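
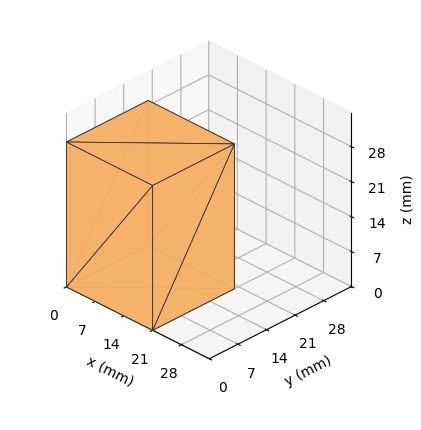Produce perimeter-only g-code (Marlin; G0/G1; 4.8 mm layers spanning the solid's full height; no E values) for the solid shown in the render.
Reading the render: the shape is a rectangular box, roughly 21 × 20 mm footprint and 29 mm tall (dimensions read to the nearest mm from the axis ticks). For the g-code, the solid's height is divided into equal slices at the stated Δz and each level perimeter traced with G1 moves after a G0 lift.

; perimeter-only toolpath
G21 ; units = mm
G90 ; absolute positioning
G28 ; home
; layer 1
G0 Z4.8
G0 X0.0 Y0.0
G1 X21.0 Y0.0
G1 X21.0 Y20.0
G1 X0.0 Y20.0
G1 X0.0 Y0.0
; layer 2
G0 Z9.7
G0 X0.0 Y0.0
G1 X21.0 Y0.0
G1 X21.0 Y20.0
G1 X0.0 Y20.0
G1 X0.0 Y0.0
; layer 3
G0 Z14.5
G0 X0.0 Y0.0
G1 X21.0 Y0.0
G1 X21.0 Y20.0
G1 X0.0 Y20.0
G1 X0.0 Y0.0
; layer 4
G0 Z19.3
G0 X0.0 Y0.0
G1 X21.0 Y0.0
G1 X21.0 Y20.0
G1 X0.0 Y20.0
G1 X0.0 Y0.0
; layer 5
G0 Z24.2
G0 X0.0 Y0.0
G1 X21.0 Y0.0
G1 X21.0 Y20.0
G1 X0.0 Y20.0
G1 X0.0 Y0.0
; layer 6
G0 Z29.0
G0 X0.0 Y0.0
G1 X21.0 Y0.0
G1 X21.0 Y20.0
G1 X0.0 Y20.0
G1 X0.0 Y0.0
M2 ; end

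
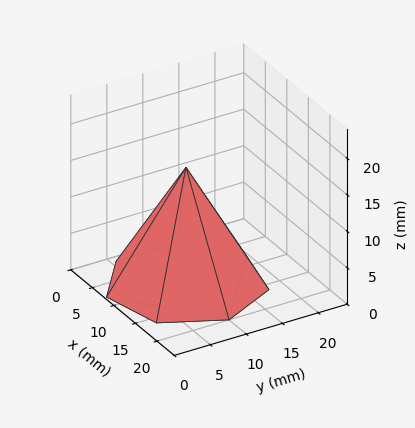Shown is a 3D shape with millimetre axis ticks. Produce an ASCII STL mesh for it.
Reading the render: the shape is a regular 7-sided pyramid, base circumscribed radius ≈ 10 mm, apex at z ≈ 16 mm (dimensions read to the nearest mm from the axis ticks). For the STL, each face is triangulated and given an outward normal.

solid part
  facet normal 0.0000 0.0000 -1.0000
    outer loop
      vertex 7.8 19.7 0.0
      vertex 16.2 17.8 0.0
      vertex 20.0 10.0 0.0
    endloop
  endfacet
  facet normal 0.0000 0.0000 -1.0000
    outer loop
      vertex 1.0 14.3 0.0
      vertex 7.8 19.7 0.0
      vertex 20.0 10.0 0.0
    endloop
  endfacet
  facet normal 0.0000 0.0000 -1.0000
    outer loop
      vertex 1.0 5.7 0.0
      vertex 1.0 14.3 0.0
      vertex 20.0 10.0 0.0
    endloop
  endfacet
  facet normal 0.0000 0.0000 -1.0000
    outer loop
      vertex 7.8 0.3 0.0
      vertex 1.0 5.7 0.0
      vertex 20.0 10.0 0.0
    endloop
  endfacet
  facet normal 0.0000 0.0000 -1.0000
    outer loop
      vertex 16.2 2.2 0.0
      vertex 7.8 0.3 0.0
      vertex 20.0 10.0 0.0
    endloop
  endfacet
  facet normal 0.7837 0.3818 0.4898
    outer loop
      vertex 20.0 10.0 0.0
      vertex 16.2 17.8 0.0
      vertex 10.0 10.0 16.0
    endloop
  endfacet
  facet normal 0.1924 0.8507 0.4893
    outer loop
      vertex 16.2 17.8 0.0
      vertex 7.8 19.7 0.0
      vertex 10.0 10.0 16.0
    endloop
  endfacet
  facet normal -0.5425 0.6832 0.4888
    outer loop
      vertex 7.8 19.7 0.0
      vertex 1.0 14.3 0.0
      vertex 10.0 10.0 16.0
    endloop
  endfacet
  facet normal -0.8716 0.0000 0.4903
    outer loop
      vertex 1.0 14.3 0.0
      vertex 1.0 5.7 0.0
      vertex 10.0 10.0 16.0
    endloop
  endfacet
  facet normal -0.5425 -0.6832 0.4888
    outer loop
      vertex 1.0 5.7 0.0
      vertex 7.8 0.3 0.0
      vertex 10.0 10.0 16.0
    endloop
  endfacet
  facet normal 0.1924 -0.8507 0.4893
    outer loop
      vertex 7.8 0.3 0.0
      vertex 16.2 2.2 0.0
      vertex 10.0 10.0 16.0
    endloop
  endfacet
  facet normal 0.7837 -0.3818 0.4898
    outer loop
      vertex 16.2 2.2 0.0
      vertex 20.0 10.0 0.0
      vertex 10.0 10.0 16.0
    endloop
  endfacet
endsolid part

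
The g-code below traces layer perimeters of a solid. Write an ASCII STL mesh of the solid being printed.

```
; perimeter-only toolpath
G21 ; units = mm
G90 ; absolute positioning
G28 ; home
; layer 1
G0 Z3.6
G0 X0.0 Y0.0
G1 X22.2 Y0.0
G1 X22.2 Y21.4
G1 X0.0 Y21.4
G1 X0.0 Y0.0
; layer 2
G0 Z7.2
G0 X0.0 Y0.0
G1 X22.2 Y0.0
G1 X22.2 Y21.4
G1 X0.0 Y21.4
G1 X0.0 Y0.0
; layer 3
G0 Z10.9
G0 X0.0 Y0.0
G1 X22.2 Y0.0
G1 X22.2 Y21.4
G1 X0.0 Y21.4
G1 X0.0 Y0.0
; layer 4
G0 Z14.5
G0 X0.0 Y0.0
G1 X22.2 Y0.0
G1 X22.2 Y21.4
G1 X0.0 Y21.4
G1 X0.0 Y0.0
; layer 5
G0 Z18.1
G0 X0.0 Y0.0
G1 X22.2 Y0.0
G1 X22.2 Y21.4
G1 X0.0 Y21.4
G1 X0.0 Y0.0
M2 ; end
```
solid part
  facet normal 0.0000 0.0000 -1.0000
    outer loop
      vertex 22.2 21.4 0.0
      vertex 22.2 0.0 0.0
      vertex 0.0 0.0 0.0
    endloop
  endfacet
  facet normal 0.0000 0.0000 -1.0000
    outer loop
      vertex 0.0 21.4 0.0
      vertex 22.2 21.4 0.0
      vertex 0.0 0.0 0.0
    endloop
  endfacet
  facet normal 0.0000 0.0000 1.0000
    outer loop
      vertex 0.0 0.0 18.1
      vertex 22.2 0.0 18.1
      vertex 22.2 21.4 18.1
    endloop
  endfacet
  facet normal 0.0000 0.0000 1.0000
    outer loop
      vertex 0.0 0.0 18.1
      vertex 22.2 21.4 18.1
      vertex 0.0 21.4 18.1
    endloop
  endfacet
  facet normal 0.0000 -1.0000 0.0000
    outer loop
      vertex 0.0 0.0 0.0
      vertex 22.2 0.0 0.0
      vertex 22.2 0.0 18.1
    endloop
  endfacet
  facet normal 0.0000 -1.0000 0.0000
    outer loop
      vertex 0.0 0.0 0.0
      vertex 22.2 0.0 18.1
      vertex 0.0 0.0 18.1
    endloop
  endfacet
  facet normal 0.0000 1.0000 0.0000
    outer loop
      vertex 22.2 21.4 18.1
      vertex 22.2 21.4 0.0
      vertex 0.0 21.4 0.0
    endloop
  endfacet
  facet normal 0.0000 1.0000 0.0000
    outer loop
      vertex 0.0 21.4 18.1
      vertex 22.2 21.4 18.1
      vertex 0.0 21.4 0.0
    endloop
  endfacet
  facet normal -1.0000 0.0000 0.0000
    outer loop
      vertex 0.0 21.4 18.1
      vertex 0.0 21.4 0.0
      vertex 0.0 0.0 0.0
    endloop
  endfacet
  facet normal -1.0000 0.0000 0.0000
    outer loop
      vertex 0.0 0.0 18.1
      vertex 0.0 21.4 18.1
      vertex 0.0 0.0 0.0
    endloop
  endfacet
  facet normal 1.0000 0.0000 0.0000
    outer loop
      vertex 22.2 0.0 0.0
      vertex 22.2 21.4 0.0
      vertex 22.2 21.4 18.1
    endloop
  endfacet
  facet normal 1.0000 0.0000 0.0000
    outer loop
      vertex 22.2 0.0 0.0
      vertex 22.2 21.4 18.1
      vertex 22.2 0.0 18.1
    endloop
  endfacet
endsolid part

The G0 Z moves step by Δz≈3.6 mm. Every layer's G1 loop is the same polygon, so the solid is a straight extrusion of it from z=0 to z≈18.1. Closing with flat bottom and top caps and triangulating gives 12 facets — a rectangular box, roughly 22.2 × 21.4 mm footprint and 18.1 mm tall.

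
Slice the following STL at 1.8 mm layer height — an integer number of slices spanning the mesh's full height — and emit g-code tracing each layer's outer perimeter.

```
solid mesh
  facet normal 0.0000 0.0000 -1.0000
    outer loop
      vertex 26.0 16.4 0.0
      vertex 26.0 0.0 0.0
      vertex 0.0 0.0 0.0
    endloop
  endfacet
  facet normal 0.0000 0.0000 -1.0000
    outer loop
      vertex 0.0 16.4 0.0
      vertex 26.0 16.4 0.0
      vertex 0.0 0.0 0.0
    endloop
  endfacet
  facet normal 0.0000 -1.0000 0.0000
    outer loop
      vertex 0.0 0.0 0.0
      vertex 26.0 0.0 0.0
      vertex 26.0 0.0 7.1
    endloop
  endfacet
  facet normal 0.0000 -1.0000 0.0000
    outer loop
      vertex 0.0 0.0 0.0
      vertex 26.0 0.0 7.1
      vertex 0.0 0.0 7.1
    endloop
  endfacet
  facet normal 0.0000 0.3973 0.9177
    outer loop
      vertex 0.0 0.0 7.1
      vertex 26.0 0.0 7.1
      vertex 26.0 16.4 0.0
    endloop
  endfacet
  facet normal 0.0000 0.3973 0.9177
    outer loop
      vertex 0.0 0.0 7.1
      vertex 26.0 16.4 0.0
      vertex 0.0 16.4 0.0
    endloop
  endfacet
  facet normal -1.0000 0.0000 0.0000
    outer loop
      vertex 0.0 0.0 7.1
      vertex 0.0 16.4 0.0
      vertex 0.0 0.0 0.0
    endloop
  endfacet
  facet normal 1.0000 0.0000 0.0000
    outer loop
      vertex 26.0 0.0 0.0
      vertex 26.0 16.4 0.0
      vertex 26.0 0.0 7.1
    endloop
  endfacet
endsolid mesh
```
; perimeter-only toolpath
G21 ; units = mm
G90 ; absolute positioning
G28 ; home
; layer 1
G0 Z1.8
G0 X0.0 Y0.0
G1 X26.0 Y0.0
G1 X26.0 Y12.3
G1 X0.0 Y12.3
G1 X0.0 Y0.0
; layer 2
G0 Z3.5
G0 X0.0 Y0.0
G1 X26.0 Y0.0
G1 X26.0 Y8.2
G1 X0.0 Y8.2
G1 X0.0 Y0.0
; layer 3
G0 Z5.3
G0 X0.0 Y0.0
G1 X26.0 Y0.0
G1 X26.0 Y4.1
G1 X0.0 Y4.1
G1 X0.0 Y0.0
M2 ; end

The solid is a wedge (ramp): 26 × 16.4 mm base, rising to 7.1 mm along the y=0 edge and sloping linearly to z=0 at y=16.4. Slicing at Δz = 1.8 mm — 4 equal slices spanning the solid's height, so layer i sits at z = i·h/4 — gives 3 non-empty perimeters. Each is a 4-segment closed polygon; G0 lifts to the layer z and rapids to the start vertex, then G1 traces the edges. The cross-section shrinks linearly with z (the slice at the apex is degenerate and omitted).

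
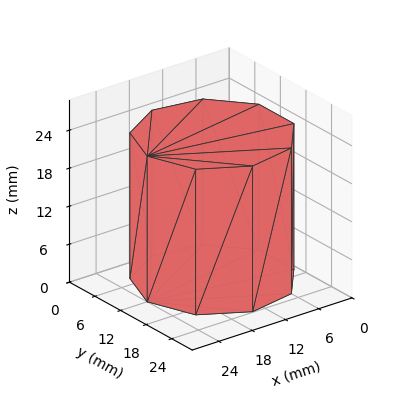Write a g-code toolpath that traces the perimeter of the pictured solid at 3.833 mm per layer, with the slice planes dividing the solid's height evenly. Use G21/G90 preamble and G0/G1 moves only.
Reading the render: the shape is a regular 9-sided prism (a cylinder approximated with 9 flat sides), circumscribed radius ≈ 12 mm, height ≈ 23 mm (dimensions read to the nearest mm from the axis ticks). For the g-code, the solid's height is divided into equal slices at the stated Δz and each level perimeter traced with G1 moves after a G0 lift.

; perimeter-only toolpath
G21 ; units = mm
G90 ; absolute positioning
G28 ; home
; layer 1
G0 Z3.833
G0 X24.000 Y12.000
G1 X21.193 Y19.713
G1 X14.084 Y23.818
G1 X6.000 Y22.392
G1 X0.724 Y16.104
G1 X0.724 Y7.896
G1 X6.000 Y1.608
G1 X14.084 Y0.182
G1 X21.193 Y4.287
G1 X24.000 Y12.000
; layer 2
G0 Z7.667
G0 X24.000 Y12.000
G1 X21.193 Y19.713
G1 X14.084 Y23.818
G1 X6.000 Y22.392
G1 X0.724 Y16.104
G1 X0.724 Y7.896
G1 X6.000 Y1.608
G1 X14.084 Y0.182
G1 X21.193 Y4.287
G1 X24.000 Y12.000
; layer 3
G0 Z11.500
G0 X24.000 Y12.000
G1 X21.193 Y19.713
G1 X14.084 Y23.818
G1 X6.000 Y22.392
G1 X0.724 Y16.104
G1 X0.724 Y7.896
G1 X6.000 Y1.608
G1 X14.084 Y0.182
G1 X21.193 Y4.287
G1 X24.000 Y12.000
; layer 4
G0 Z15.333
G0 X24.000 Y12.000
G1 X21.193 Y19.713
G1 X14.084 Y23.818
G1 X6.000 Y22.392
G1 X0.724 Y16.104
G1 X0.724 Y7.896
G1 X6.000 Y1.608
G1 X14.084 Y0.182
G1 X21.193 Y4.287
G1 X24.000 Y12.000
; layer 5
G0 Z19.167
G0 X24.000 Y12.000
G1 X21.193 Y19.713
G1 X14.084 Y23.818
G1 X6.000 Y22.392
G1 X0.724 Y16.104
G1 X0.724 Y7.896
G1 X6.000 Y1.608
G1 X14.084 Y0.182
G1 X21.193 Y4.287
G1 X24.000 Y12.000
; layer 6
G0 Z23.000
G0 X24.000 Y12.000
G1 X21.193 Y19.713
G1 X14.084 Y23.818
G1 X6.000 Y22.392
G1 X0.724 Y16.104
G1 X0.724 Y7.896
G1 X6.000 Y1.608
G1 X14.084 Y0.182
G1 X21.193 Y4.287
G1 X24.000 Y12.000
M2 ; end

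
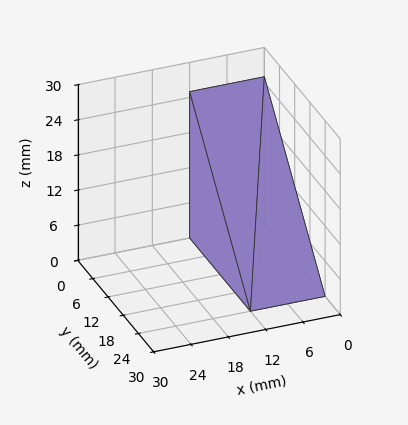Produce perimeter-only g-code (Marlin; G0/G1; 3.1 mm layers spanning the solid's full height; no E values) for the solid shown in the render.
Reading the render: the shape is a wedge (ramp): 12 × 24 mm base, rising to 25 mm along the y=0 edge and sloping linearly to z=0 at y=24 (dimensions read to the nearest mm from the axis ticks). For the g-code, the solid's height is divided into equal slices at the stated Δz and each level perimeter traced with G1 moves after a G0 lift.

; perimeter-only toolpath
G21 ; units = mm
G90 ; absolute positioning
G28 ; home
; layer 1
G0 Z3.1
G0 X0.0 Y0.0
G1 X12.0 Y0.0
G1 X12.0 Y21.0
G1 X0.0 Y21.0
G1 X0.0 Y0.0
; layer 2
G0 Z6.2
G0 X0.0 Y0.0
G1 X12.0 Y0.0
G1 X12.0 Y18.0
G1 X0.0 Y18.0
G1 X0.0 Y0.0
; layer 3
G0 Z9.4
G0 X0.0 Y0.0
G1 X12.0 Y0.0
G1 X12.0 Y15.0
G1 X0.0 Y15.0
G1 X0.0 Y0.0
; layer 4
G0 Z12.5
G0 X0.0 Y0.0
G1 X12.0 Y0.0
G1 X12.0 Y12.0
G1 X0.0 Y12.0
G1 X0.0 Y0.0
; layer 5
G0 Z15.6
G0 X0.0 Y0.0
G1 X12.0 Y0.0
G1 X12.0 Y9.0
G1 X0.0 Y9.0
G1 X0.0 Y0.0
; layer 6
G0 Z18.8
G0 X0.0 Y0.0
G1 X12.0 Y0.0
G1 X12.0 Y6.0
G1 X0.0 Y6.0
G1 X0.0 Y0.0
; layer 7
G0 Z21.9
G0 X0.0 Y0.0
G1 X12.0 Y0.0
G1 X12.0 Y3.0
G1 X0.0 Y3.0
G1 X0.0 Y0.0
M2 ; end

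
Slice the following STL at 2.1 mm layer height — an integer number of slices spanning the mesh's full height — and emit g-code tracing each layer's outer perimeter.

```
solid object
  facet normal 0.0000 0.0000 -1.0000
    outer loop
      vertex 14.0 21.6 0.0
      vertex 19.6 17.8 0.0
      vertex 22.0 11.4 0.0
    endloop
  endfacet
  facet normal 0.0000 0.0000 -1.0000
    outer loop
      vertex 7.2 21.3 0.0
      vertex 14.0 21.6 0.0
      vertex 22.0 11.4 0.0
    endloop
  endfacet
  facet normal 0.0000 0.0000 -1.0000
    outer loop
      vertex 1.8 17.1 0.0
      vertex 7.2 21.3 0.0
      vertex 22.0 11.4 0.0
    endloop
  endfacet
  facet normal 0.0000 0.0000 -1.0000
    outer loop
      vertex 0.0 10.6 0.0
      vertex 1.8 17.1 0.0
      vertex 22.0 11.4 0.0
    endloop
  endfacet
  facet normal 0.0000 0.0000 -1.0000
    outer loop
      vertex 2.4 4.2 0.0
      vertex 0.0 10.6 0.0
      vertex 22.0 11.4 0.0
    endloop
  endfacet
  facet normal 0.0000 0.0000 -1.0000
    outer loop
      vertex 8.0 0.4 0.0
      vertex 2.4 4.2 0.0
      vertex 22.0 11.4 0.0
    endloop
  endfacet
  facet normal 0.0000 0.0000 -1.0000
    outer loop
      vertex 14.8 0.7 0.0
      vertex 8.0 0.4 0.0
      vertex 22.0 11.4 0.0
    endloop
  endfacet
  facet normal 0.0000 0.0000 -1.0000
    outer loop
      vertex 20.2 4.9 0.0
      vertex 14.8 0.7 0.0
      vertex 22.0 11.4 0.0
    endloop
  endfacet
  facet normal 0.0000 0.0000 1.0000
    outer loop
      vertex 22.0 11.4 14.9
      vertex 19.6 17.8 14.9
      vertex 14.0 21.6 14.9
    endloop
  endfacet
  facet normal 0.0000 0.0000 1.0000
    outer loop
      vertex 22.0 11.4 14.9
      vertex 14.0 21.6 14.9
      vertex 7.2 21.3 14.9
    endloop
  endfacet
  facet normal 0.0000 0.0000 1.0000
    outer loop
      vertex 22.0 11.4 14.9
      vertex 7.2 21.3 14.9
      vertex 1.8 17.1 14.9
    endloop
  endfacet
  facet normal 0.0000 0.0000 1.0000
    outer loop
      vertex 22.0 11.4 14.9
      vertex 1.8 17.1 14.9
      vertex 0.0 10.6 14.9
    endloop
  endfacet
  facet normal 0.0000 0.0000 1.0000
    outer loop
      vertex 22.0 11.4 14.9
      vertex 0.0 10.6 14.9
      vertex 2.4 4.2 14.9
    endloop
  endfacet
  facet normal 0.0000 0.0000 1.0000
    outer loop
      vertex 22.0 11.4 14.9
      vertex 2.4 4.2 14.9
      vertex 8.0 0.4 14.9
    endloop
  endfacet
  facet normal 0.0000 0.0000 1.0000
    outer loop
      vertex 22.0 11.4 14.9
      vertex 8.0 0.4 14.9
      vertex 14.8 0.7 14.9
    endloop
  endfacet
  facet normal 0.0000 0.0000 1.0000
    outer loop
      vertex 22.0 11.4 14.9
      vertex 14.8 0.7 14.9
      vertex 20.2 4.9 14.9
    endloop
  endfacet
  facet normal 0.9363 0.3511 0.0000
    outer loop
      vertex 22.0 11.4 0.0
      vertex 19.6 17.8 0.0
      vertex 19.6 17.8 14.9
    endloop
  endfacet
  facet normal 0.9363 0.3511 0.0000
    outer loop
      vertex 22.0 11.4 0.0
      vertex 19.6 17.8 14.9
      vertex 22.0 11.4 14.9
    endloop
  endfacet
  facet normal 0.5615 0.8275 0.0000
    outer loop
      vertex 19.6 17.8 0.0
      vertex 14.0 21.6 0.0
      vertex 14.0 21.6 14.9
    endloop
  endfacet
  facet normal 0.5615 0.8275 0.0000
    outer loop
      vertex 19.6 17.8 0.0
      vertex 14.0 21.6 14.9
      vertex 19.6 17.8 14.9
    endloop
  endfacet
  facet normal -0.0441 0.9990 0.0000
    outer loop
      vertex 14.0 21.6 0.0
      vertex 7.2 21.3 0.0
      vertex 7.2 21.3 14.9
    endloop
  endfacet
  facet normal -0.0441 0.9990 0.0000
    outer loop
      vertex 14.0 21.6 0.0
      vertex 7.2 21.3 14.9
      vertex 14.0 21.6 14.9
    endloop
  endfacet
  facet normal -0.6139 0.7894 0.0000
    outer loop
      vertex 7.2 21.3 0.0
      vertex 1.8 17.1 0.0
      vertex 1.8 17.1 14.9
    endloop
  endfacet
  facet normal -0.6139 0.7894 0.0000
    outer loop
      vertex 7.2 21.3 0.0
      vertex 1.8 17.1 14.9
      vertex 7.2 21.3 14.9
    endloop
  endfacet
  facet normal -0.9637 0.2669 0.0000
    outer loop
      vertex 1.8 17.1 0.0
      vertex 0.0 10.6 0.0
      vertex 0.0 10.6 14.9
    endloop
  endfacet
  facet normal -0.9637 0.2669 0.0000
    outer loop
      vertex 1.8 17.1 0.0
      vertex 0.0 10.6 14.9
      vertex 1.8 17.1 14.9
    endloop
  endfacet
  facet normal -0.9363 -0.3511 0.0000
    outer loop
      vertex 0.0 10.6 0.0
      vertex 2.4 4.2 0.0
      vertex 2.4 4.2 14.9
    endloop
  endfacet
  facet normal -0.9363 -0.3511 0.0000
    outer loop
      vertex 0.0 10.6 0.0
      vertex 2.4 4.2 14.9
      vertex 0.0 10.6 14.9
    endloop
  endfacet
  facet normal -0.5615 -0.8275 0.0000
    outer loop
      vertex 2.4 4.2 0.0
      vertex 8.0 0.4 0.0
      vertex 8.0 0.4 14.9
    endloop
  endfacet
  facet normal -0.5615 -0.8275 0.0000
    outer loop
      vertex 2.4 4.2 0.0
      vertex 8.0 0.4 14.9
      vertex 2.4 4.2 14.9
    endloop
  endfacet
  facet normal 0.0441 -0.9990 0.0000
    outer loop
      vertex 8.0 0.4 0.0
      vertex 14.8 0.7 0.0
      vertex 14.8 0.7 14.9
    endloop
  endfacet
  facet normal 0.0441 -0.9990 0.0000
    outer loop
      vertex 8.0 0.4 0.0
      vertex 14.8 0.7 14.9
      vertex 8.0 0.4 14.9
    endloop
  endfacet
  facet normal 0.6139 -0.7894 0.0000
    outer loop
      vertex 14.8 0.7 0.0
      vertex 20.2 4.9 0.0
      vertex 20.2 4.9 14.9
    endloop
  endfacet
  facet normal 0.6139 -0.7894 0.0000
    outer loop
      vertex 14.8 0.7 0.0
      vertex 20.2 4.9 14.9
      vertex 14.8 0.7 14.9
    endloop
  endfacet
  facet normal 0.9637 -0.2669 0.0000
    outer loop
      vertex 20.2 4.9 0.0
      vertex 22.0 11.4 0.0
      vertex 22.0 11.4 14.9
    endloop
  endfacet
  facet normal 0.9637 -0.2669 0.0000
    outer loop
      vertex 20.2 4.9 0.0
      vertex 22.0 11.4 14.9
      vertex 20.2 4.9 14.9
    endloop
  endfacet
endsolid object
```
; perimeter-only toolpath
G21 ; units = mm
G90 ; absolute positioning
G28 ; home
; layer 1
G0 Z2.1
G0 X22.0 Y11.4
G1 X19.6 Y17.8
G1 X14.0 Y21.6
G1 X7.2 Y21.3
G1 X1.8 Y17.1
G1 X0.0 Y10.6
G1 X2.4 Y4.2
G1 X8.0 Y0.4
G1 X14.8 Y0.7
G1 X20.2 Y4.9
G1 X22.0 Y11.4
; layer 2
G0 Z4.3
G0 X22.0 Y11.4
G1 X19.6 Y17.8
G1 X14.0 Y21.6
G1 X7.2 Y21.3
G1 X1.8 Y17.1
G1 X0.0 Y10.6
G1 X2.4 Y4.2
G1 X8.0 Y0.4
G1 X14.8 Y0.7
G1 X20.2 Y4.9
G1 X22.0 Y11.4
; layer 3
G0 Z6.4
G0 X22.0 Y11.4
G1 X19.6 Y17.8
G1 X14.0 Y21.6
G1 X7.2 Y21.3
G1 X1.8 Y17.1
G1 X0.0 Y10.6
G1 X2.4 Y4.2
G1 X8.0 Y0.4
G1 X14.8 Y0.7
G1 X20.2 Y4.9
G1 X22.0 Y11.4
; layer 4
G0 Z8.5
G0 X22.0 Y11.4
G1 X19.6 Y17.8
G1 X14.0 Y21.6
G1 X7.2 Y21.3
G1 X1.8 Y17.1
G1 X0.0 Y10.6
G1 X2.4 Y4.2
G1 X8.0 Y0.4
G1 X14.8 Y0.7
G1 X20.2 Y4.9
G1 X22.0 Y11.4
; layer 5
G0 Z10.6
G0 X22.0 Y11.4
G1 X19.6 Y17.8
G1 X14.0 Y21.6
G1 X7.2 Y21.3
G1 X1.8 Y17.1
G1 X0.0 Y10.6
G1 X2.4 Y4.2
G1 X8.0 Y0.4
G1 X14.8 Y0.7
G1 X20.2 Y4.9
G1 X22.0 Y11.4
; layer 6
G0 Z12.8
G0 X22.0 Y11.4
G1 X19.6 Y17.8
G1 X14.0 Y21.6
G1 X7.2 Y21.3
G1 X1.8 Y17.1
G1 X0.0 Y10.6
G1 X2.4 Y4.2
G1 X8.0 Y0.4
G1 X14.8 Y0.7
G1 X20.2 Y4.9
G1 X22.0 Y11.4
; layer 7
G0 Z14.9
G0 X22.0 Y11.4
G1 X19.6 Y17.8
G1 X14.0 Y21.6
G1 X7.2 Y21.3
G1 X1.8 Y17.1
G1 X0.0 Y10.6
G1 X2.4 Y4.2
G1 X8.0 Y0.4
G1 X14.8 Y0.7
G1 X20.2 Y4.9
G1 X22.0 Y11.4
M2 ; end

The solid is a regular 10-sided prism (a cylinder approximated with 10 flat sides), circumscribed radius ≈ 11 mm, height ≈ 14.9 mm. Slicing at Δz = 2.1 mm — 7 equal slices spanning the solid's height, so layer i sits at z = i·h/7 — gives 7 non-empty perimeters. Each is a 10-segment closed polygon; G0 lifts to the layer z and rapids to the start vertex, then G1 traces the edges.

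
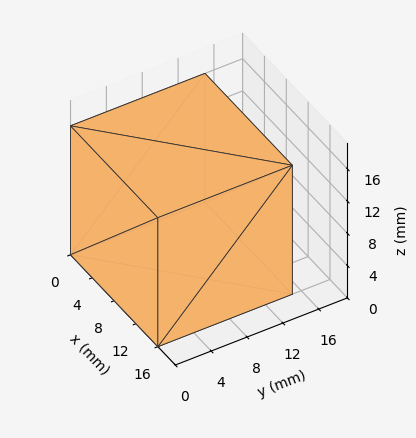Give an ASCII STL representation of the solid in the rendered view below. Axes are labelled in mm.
Reading the render: the shape is a rectangular box, roughly 16 × 15 mm footprint and 16 mm tall (dimensions read to the nearest mm from the axis ticks). For the STL, each face is triangulated and given an outward normal.

solid part
  facet normal 0.0000 0.0000 -1.0000
    outer loop
      vertex 16.000 15.000 0.000
      vertex 16.000 0.000 0.000
      vertex 0.000 0.000 0.000
    endloop
  endfacet
  facet normal 0.0000 0.0000 -1.0000
    outer loop
      vertex 0.000 15.000 0.000
      vertex 16.000 15.000 0.000
      vertex 0.000 0.000 0.000
    endloop
  endfacet
  facet normal 0.0000 0.0000 1.0000
    outer loop
      vertex 0.000 0.000 16.000
      vertex 16.000 0.000 16.000
      vertex 16.000 15.000 16.000
    endloop
  endfacet
  facet normal 0.0000 0.0000 1.0000
    outer loop
      vertex 0.000 0.000 16.000
      vertex 16.000 15.000 16.000
      vertex 0.000 15.000 16.000
    endloop
  endfacet
  facet normal 0.0000 -1.0000 0.0000
    outer loop
      vertex 0.000 0.000 0.000
      vertex 16.000 0.000 0.000
      vertex 16.000 0.000 16.000
    endloop
  endfacet
  facet normal 0.0000 -1.0000 0.0000
    outer loop
      vertex 0.000 0.000 0.000
      vertex 16.000 0.000 16.000
      vertex 0.000 0.000 16.000
    endloop
  endfacet
  facet normal 0.0000 1.0000 0.0000
    outer loop
      vertex 16.000 15.000 16.000
      vertex 16.000 15.000 0.000
      vertex 0.000 15.000 0.000
    endloop
  endfacet
  facet normal 0.0000 1.0000 0.0000
    outer loop
      vertex 0.000 15.000 16.000
      vertex 16.000 15.000 16.000
      vertex 0.000 15.000 0.000
    endloop
  endfacet
  facet normal -1.0000 0.0000 0.0000
    outer loop
      vertex 0.000 15.000 16.000
      vertex 0.000 15.000 0.000
      vertex 0.000 0.000 0.000
    endloop
  endfacet
  facet normal -1.0000 0.0000 0.0000
    outer loop
      vertex 0.000 0.000 16.000
      vertex 0.000 15.000 16.000
      vertex 0.000 0.000 0.000
    endloop
  endfacet
  facet normal 1.0000 0.0000 0.0000
    outer loop
      vertex 16.000 0.000 0.000
      vertex 16.000 15.000 0.000
      vertex 16.000 15.000 16.000
    endloop
  endfacet
  facet normal 1.0000 0.0000 0.0000
    outer loop
      vertex 16.000 0.000 0.000
      vertex 16.000 15.000 16.000
      vertex 16.000 0.000 16.000
    endloop
  endfacet
endsolid part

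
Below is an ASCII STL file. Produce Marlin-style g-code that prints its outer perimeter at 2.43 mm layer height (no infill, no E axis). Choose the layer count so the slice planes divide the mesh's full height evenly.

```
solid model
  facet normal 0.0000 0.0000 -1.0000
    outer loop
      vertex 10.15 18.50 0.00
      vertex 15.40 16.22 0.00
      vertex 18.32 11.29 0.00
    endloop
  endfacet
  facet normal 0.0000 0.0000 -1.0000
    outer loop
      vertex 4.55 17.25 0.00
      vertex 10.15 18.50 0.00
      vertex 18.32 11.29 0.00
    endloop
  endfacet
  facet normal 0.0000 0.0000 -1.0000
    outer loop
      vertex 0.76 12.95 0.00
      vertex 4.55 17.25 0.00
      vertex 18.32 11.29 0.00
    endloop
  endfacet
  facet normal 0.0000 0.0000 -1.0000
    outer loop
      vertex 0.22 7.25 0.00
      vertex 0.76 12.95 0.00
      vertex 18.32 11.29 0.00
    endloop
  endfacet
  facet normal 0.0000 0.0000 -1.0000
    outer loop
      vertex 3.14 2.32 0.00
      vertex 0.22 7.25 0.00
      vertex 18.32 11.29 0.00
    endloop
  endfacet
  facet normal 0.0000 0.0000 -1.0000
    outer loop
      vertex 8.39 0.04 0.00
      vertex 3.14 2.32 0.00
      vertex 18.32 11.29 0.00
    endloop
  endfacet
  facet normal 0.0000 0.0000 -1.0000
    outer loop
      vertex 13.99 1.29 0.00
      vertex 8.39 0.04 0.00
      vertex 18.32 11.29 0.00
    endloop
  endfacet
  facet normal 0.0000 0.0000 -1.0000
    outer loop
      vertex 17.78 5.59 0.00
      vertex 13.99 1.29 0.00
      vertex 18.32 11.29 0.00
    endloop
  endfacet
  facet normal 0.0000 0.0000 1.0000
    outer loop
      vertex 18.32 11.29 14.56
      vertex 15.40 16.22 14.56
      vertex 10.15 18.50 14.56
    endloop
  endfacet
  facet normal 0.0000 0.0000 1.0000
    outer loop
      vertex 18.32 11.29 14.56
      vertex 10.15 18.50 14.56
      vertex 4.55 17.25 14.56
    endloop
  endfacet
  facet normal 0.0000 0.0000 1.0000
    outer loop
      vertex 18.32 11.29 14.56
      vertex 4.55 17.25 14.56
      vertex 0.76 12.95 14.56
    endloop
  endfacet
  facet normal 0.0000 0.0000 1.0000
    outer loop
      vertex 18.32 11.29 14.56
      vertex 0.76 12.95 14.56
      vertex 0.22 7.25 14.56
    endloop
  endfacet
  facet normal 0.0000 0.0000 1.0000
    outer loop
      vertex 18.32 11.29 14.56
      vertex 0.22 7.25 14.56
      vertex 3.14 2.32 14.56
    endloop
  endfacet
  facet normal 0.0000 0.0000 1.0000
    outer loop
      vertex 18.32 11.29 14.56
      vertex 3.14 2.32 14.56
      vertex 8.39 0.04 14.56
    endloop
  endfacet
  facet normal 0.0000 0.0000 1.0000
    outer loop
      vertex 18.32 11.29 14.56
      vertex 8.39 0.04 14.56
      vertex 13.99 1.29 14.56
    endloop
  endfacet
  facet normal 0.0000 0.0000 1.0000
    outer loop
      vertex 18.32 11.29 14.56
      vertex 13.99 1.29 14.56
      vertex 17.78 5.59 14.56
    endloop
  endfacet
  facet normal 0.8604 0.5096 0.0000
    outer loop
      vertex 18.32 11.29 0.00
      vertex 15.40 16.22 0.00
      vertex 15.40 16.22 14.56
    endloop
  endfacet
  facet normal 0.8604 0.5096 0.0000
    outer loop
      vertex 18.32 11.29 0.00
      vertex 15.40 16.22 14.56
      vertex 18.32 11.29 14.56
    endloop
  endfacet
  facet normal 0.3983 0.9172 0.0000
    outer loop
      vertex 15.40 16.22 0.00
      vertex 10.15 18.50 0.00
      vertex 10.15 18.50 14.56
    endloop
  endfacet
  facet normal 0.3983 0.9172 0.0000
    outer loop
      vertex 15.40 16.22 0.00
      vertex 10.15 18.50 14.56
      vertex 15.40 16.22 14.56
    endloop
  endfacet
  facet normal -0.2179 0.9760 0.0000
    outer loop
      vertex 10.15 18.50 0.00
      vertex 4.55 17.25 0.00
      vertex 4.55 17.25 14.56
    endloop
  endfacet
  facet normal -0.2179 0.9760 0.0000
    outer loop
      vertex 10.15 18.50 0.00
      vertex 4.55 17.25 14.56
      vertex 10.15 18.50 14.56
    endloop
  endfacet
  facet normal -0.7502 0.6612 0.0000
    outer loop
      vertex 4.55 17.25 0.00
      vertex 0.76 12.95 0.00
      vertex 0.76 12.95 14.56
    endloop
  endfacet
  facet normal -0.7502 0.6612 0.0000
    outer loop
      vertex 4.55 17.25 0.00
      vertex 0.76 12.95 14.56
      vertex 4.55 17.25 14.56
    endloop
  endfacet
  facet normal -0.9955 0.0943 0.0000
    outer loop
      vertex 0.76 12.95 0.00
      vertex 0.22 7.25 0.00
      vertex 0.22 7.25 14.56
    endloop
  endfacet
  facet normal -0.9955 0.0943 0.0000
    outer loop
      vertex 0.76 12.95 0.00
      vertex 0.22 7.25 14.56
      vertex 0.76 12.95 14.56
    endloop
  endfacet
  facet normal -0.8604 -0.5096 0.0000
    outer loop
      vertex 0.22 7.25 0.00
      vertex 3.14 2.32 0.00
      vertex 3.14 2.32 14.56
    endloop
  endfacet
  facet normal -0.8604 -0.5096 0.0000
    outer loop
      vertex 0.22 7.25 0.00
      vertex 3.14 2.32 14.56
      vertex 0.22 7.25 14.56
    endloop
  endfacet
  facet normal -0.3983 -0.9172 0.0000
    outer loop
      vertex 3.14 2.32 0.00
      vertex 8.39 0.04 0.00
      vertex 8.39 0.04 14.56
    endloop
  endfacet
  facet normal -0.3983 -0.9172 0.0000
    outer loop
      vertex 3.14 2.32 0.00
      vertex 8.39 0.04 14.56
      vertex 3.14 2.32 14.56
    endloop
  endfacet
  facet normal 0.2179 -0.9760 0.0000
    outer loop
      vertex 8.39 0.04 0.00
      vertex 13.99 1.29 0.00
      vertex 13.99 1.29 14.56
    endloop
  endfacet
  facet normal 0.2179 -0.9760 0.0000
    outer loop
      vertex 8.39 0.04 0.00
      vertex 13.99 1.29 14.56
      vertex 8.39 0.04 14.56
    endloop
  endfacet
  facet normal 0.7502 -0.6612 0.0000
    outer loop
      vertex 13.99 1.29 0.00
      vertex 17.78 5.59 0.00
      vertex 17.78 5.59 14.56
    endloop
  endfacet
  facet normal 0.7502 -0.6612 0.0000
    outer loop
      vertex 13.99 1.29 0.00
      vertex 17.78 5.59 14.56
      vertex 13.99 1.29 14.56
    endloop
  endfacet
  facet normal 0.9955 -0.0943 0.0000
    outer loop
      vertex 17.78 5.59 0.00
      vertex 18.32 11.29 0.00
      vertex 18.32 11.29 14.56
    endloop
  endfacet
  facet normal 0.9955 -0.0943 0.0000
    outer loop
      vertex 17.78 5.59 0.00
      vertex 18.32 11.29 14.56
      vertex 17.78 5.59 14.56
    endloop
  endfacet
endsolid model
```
; perimeter-only toolpath
G21 ; units = mm
G90 ; absolute positioning
G28 ; home
; layer 1
G0 Z2.43
G0 X18.32 Y11.29
G1 X15.40 Y16.22
G1 X10.15 Y18.50
G1 X4.55 Y17.25
G1 X0.76 Y12.95
G1 X0.22 Y7.25
G1 X3.14 Y2.32
G1 X8.39 Y0.04
G1 X13.99 Y1.29
G1 X17.78 Y5.59
G1 X18.32 Y11.29
; layer 2
G0 Z4.85
G0 X18.32 Y11.29
G1 X15.40 Y16.22
G1 X10.15 Y18.50
G1 X4.55 Y17.25
G1 X0.76 Y12.95
G1 X0.22 Y7.25
G1 X3.14 Y2.32
G1 X8.39 Y0.04
G1 X13.99 Y1.29
G1 X17.78 Y5.59
G1 X18.32 Y11.29
; layer 3
G0 Z7.28
G0 X18.32 Y11.29
G1 X15.40 Y16.22
G1 X10.15 Y18.50
G1 X4.55 Y17.25
G1 X0.76 Y12.95
G1 X0.22 Y7.25
G1 X3.14 Y2.32
G1 X8.39 Y0.04
G1 X13.99 Y1.29
G1 X17.78 Y5.59
G1 X18.32 Y11.29
; layer 4
G0 Z9.71
G0 X18.32 Y11.29
G1 X15.40 Y16.22
G1 X10.15 Y18.50
G1 X4.55 Y17.25
G1 X0.76 Y12.95
G1 X0.22 Y7.25
G1 X3.14 Y2.32
G1 X8.39 Y0.04
G1 X13.99 Y1.29
G1 X17.78 Y5.59
G1 X18.32 Y11.29
; layer 5
G0 Z12.13
G0 X18.32 Y11.29
G1 X15.40 Y16.22
G1 X10.15 Y18.50
G1 X4.55 Y17.25
G1 X0.76 Y12.95
G1 X0.22 Y7.25
G1 X3.14 Y2.32
G1 X8.39 Y0.04
G1 X13.99 Y1.29
G1 X17.78 Y5.59
G1 X18.32 Y11.29
; layer 6
G0 Z14.56
G0 X18.32 Y11.29
G1 X15.40 Y16.22
G1 X10.15 Y18.50
G1 X4.55 Y17.25
G1 X0.76 Y12.95
G1 X0.22 Y7.25
G1 X3.14 Y2.32
G1 X8.39 Y0.04
G1 X13.99 Y1.29
G1 X17.78 Y5.59
G1 X18.32 Y11.29
M2 ; end

The solid is a regular 10-sided prism (a cylinder approximated with 10 flat sides), circumscribed radius ≈ 9.27 mm, height ≈ 14.6 mm. Slicing at Δz = 2.43 mm — 6 equal slices spanning the solid's height, so layer i sits at z = i·h/6 — gives 6 non-empty perimeters. Each is a 10-segment closed polygon; G0 lifts to the layer z and rapids to the start vertex, then G1 traces the edges.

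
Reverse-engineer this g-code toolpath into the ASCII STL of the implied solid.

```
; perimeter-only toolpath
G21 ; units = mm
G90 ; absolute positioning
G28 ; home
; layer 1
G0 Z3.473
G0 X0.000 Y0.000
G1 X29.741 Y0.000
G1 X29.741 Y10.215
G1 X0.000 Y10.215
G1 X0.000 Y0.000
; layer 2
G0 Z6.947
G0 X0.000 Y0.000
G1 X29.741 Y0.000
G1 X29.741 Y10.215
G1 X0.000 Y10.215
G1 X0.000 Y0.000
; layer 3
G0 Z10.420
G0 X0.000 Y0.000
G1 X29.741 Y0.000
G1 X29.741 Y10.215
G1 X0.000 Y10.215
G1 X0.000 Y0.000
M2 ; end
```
solid part
  facet normal 0.0000 0.0000 -1.0000
    outer loop
      vertex 29.741 10.215 0.000
      vertex 29.741 0.000 0.000
      vertex 0.000 0.000 0.000
    endloop
  endfacet
  facet normal 0.0000 0.0000 -1.0000
    outer loop
      vertex 0.000 10.215 0.000
      vertex 29.741 10.215 0.000
      vertex 0.000 0.000 0.000
    endloop
  endfacet
  facet normal 0.0000 0.0000 1.0000
    outer loop
      vertex 0.000 0.000 10.420
      vertex 29.741 0.000 10.420
      vertex 29.741 10.215 10.420
    endloop
  endfacet
  facet normal 0.0000 0.0000 1.0000
    outer loop
      vertex 0.000 0.000 10.420
      vertex 29.741 10.215 10.420
      vertex 0.000 10.215 10.420
    endloop
  endfacet
  facet normal 0.0000 -1.0000 0.0000
    outer loop
      vertex 0.000 0.000 0.000
      vertex 29.741 0.000 0.000
      vertex 29.741 0.000 10.420
    endloop
  endfacet
  facet normal 0.0000 -1.0000 0.0000
    outer loop
      vertex 0.000 0.000 0.000
      vertex 29.741 0.000 10.420
      vertex 0.000 0.000 10.420
    endloop
  endfacet
  facet normal 0.0000 1.0000 0.0000
    outer loop
      vertex 29.741 10.215 10.420
      vertex 29.741 10.215 0.000
      vertex 0.000 10.215 0.000
    endloop
  endfacet
  facet normal 0.0000 1.0000 0.0000
    outer loop
      vertex 0.000 10.215 10.420
      vertex 29.741 10.215 10.420
      vertex 0.000 10.215 0.000
    endloop
  endfacet
  facet normal -1.0000 0.0000 0.0000
    outer loop
      vertex 0.000 10.215 10.420
      vertex 0.000 10.215 0.000
      vertex 0.000 0.000 0.000
    endloop
  endfacet
  facet normal -1.0000 0.0000 0.0000
    outer loop
      vertex 0.000 0.000 10.420
      vertex 0.000 10.215 10.420
      vertex 0.000 0.000 0.000
    endloop
  endfacet
  facet normal 1.0000 0.0000 0.0000
    outer loop
      vertex 29.741 0.000 0.000
      vertex 29.741 10.215 0.000
      vertex 29.741 10.215 10.420
    endloop
  endfacet
  facet normal 1.0000 0.0000 0.0000
    outer loop
      vertex 29.741 0.000 0.000
      vertex 29.741 10.215 10.420
      vertex 29.741 0.000 10.420
    endloop
  endfacet
endsolid part

The G0 Z moves step by Δz≈3.473 mm. Every layer's G1 loop is the same polygon, so the solid is a straight extrusion of it from z=0 to z≈10.4. Closing with flat bottom and top caps and triangulating gives 12 facets — a rectangular box, roughly 29.7 × 10.2 mm footprint and 10.4 mm tall.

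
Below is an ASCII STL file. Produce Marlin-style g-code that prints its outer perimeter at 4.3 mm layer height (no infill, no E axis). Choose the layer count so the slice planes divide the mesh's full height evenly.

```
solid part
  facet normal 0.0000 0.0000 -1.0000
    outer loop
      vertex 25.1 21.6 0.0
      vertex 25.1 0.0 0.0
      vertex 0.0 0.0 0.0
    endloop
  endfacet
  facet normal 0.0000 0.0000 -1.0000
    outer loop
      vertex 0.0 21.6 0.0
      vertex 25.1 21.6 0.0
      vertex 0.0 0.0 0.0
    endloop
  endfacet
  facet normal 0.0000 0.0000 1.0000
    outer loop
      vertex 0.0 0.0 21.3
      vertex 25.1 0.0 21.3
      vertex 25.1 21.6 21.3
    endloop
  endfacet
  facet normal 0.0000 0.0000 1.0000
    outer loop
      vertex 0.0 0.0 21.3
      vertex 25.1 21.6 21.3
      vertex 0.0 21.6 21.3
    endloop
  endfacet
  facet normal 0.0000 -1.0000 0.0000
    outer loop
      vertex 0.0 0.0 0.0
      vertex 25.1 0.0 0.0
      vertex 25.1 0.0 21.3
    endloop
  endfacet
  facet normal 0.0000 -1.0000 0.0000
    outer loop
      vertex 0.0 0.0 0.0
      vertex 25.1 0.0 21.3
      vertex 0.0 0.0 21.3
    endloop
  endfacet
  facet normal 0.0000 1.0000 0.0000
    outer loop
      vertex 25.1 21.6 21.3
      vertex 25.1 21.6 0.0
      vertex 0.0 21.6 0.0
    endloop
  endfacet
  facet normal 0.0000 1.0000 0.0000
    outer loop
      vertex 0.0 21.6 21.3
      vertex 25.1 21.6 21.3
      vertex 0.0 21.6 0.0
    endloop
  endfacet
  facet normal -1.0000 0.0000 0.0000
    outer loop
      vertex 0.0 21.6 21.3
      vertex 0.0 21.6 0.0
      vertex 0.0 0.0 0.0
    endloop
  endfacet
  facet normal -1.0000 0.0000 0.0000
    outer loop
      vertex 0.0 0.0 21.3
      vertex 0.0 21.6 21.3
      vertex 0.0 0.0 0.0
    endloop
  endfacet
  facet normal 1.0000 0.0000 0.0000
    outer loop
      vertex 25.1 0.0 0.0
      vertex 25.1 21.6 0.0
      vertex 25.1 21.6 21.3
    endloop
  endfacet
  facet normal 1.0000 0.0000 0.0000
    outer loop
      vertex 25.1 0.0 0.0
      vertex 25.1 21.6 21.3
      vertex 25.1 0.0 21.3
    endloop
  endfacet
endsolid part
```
; perimeter-only toolpath
G21 ; units = mm
G90 ; absolute positioning
G28 ; home
; layer 1
G0 Z4.3
G0 X0.0 Y0.0
G1 X25.1 Y0.0
G1 X25.1 Y21.6
G1 X0.0 Y21.6
G1 X0.0 Y0.0
; layer 2
G0 Z8.5
G0 X0.0 Y0.0
G1 X25.1 Y0.0
G1 X25.1 Y21.6
G1 X0.0 Y21.6
G1 X0.0 Y0.0
; layer 3
G0 Z12.8
G0 X0.0 Y0.0
G1 X25.1 Y0.0
G1 X25.1 Y21.6
G1 X0.0 Y21.6
G1 X0.0 Y0.0
; layer 4
G0 Z17.0
G0 X0.0 Y0.0
G1 X25.1 Y0.0
G1 X25.1 Y21.6
G1 X0.0 Y21.6
G1 X0.0 Y0.0
; layer 5
G0 Z21.3
G0 X0.0 Y0.0
G1 X25.1 Y0.0
G1 X25.1 Y21.6
G1 X0.0 Y21.6
G1 X0.0 Y0.0
M2 ; end

The solid is a rectangular box, roughly 25.1 × 21.6 mm footprint and 21.3 mm tall. Slicing at Δz = 4.3 mm — 5 equal slices spanning the solid's height, so layer i sits at z = i·h/5 — gives 5 non-empty perimeters. Each is a 4-segment closed polygon; G0 lifts to the layer z and rapids to the start vertex, then G1 traces the edges.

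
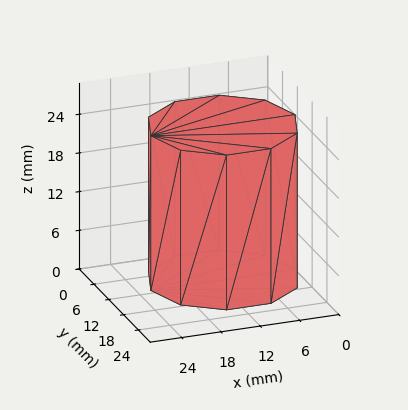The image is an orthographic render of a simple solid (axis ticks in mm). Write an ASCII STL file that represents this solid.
Reading the render: the shape is a regular 10-sided prism (a cylinder approximated with 10 flat sides), circumscribed radius ≈ 11 mm, height ≈ 24 mm (dimensions read to the nearest mm from the axis ticks). For the STL, each face is triangulated and given an outward normal.

solid part
  facet normal 0.0000 0.0000 -1.0000
    outer loop
      vertex 14.4 21.5 0.0
      vertex 19.9 17.5 0.0
      vertex 22.0 11.0 0.0
    endloop
  endfacet
  facet normal 0.0000 0.0000 -1.0000
    outer loop
      vertex 7.6 21.5 0.0
      vertex 14.4 21.5 0.0
      vertex 22.0 11.0 0.0
    endloop
  endfacet
  facet normal 0.0000 0.0000 -1.0000
    outer loop
      vertex 2.1 17.5 0.0
      vertex 7.6 21.5 0.0
      vertex 22.0 11.0 0.0
    endloop
  endfacet
  facet normal 0.0000 0.0000 -1.0000
    outer loop
      vertex 0.0 11.0 0.0
      vertex 2.1 17.5 0.0
      vertex 22.0 11.0 0.0
    endloop
  endfacet
  facet normal 0.0000 0.0000 -1.0000
    outer loop
      vertex 2.1 4.5 0.0
      vertex 0.0 11.0 0.0
      vertex 22.0 11.0 0.0
    endloop
  endfacet
  facet normal 0.0000 0.0000 -1.0000
    outer loop
      vertex 7.6 0.5 0.0
      vertex 2.1 4.5 0.0
      vertex 22.0 11.0 0.0
    endloop
  endfacet
  facet normal 0.0000 0.0000 -1.0000
    outer loop
      vertex 14.4 0.5 0.0
      vertex 7.6 0.5 0.0
      vertex 22.0 11.0 0.0
    endloop
  endfacet
  facet normal 0.0000 0.0000 -1.0000
    outer loop
      vertex 19.9 4.5 0.0
      vertex 14.4 0.5 0.0
      vertex 22.0 11.0 0.0
    endloop
  endfacet
  facet normal 0.0000 0.0000 1.0000
    outer loop
      vertex 22.0 11.0 24.0
      vertex 19.9 17.5 24.0
      vertex 14.4 21.5 24.0
    endloop
  endfacet
  facet normal 0.0000 0.0000 1.0000
    outer loop
      vertex 22.0 11.0 24.0
      vertex 14.4 21.5 24.0
      vertex 7.6 21.5 24.0
    endloop
  endfacet
  facet normal 0.0000 0.0000 1.0000
    outer loop
      vertex 22.0 11.0 24.0
      vertex 7.6 21.5 24.0
      vertex 2.1 17.5 24.0
    endloop
  endfacet
  facet normal 0.0000 0.0000 1.0000
    outer loop
      vertex 22.0 11.0 24.0
      vertex 2.1 17.5 24.0
      vertex 0.0 11.0 24.0
    endloop
  endfacet
  facet normal 0.0000 0.0000 1.0000
    outer loop
      vertex 22.0 11.0 24.0
      vertex 0.0 11.0 24.0
      vertex 2.1 4.5 24.0
    endloop
  endfacet
  facet normal 0.0000 0.0000 1.0000
    outer loop
      vertex 22.0 11.0 24.0
      vertex 2.1 4.5 24.0
      vertex 7.6 0.5 24.0
    endloop
  endfacet
  facet normal 0.0000 0.0000 1.0000
    outer loop
      vertex 22.0 11.0 24.0
      vertex 7.6 0.5 24.0
      vertex 14.4 0.5 24.0
    endloop
  endfacet
  facet normal 0.0000 0.0000 1.0000
    outer loop
      vertex 22.0 11.0 24.0
      vertex 14.4 0.5 24.0
      vertex 19.9 4.5 24.0
    endloop
  endfacet
  facet normal 0.9516 0.3074 0.0000
    outer loop
      vertex 22.0 11.0 0.0
      vertex 19.9 17.5 0.0
      vertex 19.9 17.5 24.0
    endloop
  endfacet
  facet normal 0.9516 0.3074 0.0000
    outer loop
      vertex 22.0 11.0 0.0
      vertex 19.9 17.5 24.0
      vertex 22.0 11.0 24.0
    endloop
  endfacet
  facet normal 0.5882 0.8087 0.0000
    outer loop
      vertex 19.9 17.5 0.0
      vertex 14.4 21.5 0.0
      vertex 14.4 21.5 24.0
    endloop
  endfacet
  facet normal 0.5882 0.8087 0.0000
    outer loop
      vertex 19.9 17.5 0.0
      vertex 14.4 21.5 24.0
      vertex 19.9 17.5 24.0
    endloop
  endfacet
  facet normal 0.0000 1.0000 0.0000
    outer loop
      vertex 14.4 21.5 0.0
      vertex 7.6 21.5 0.0
      vertex 7.6 21.5 24.0
    endloop
  endfacet
  facet normal 0.0000 1.0000 0.0000
    outer loop
      vertex 14.4 21.5 0.0
      vertex 7.6 21.5 24.0
      vertex 14.4 21.5 24.0
    endloop
  endfacet
  facet normal -0.5882 0.8087 0.0000
    outer loop
      vertex 7.6 21.5 0.0
      vertex 2.1 17.5 0.0
      vertex 2.1 17.5 24.0
    endloop
  endfacet
  facet normal -0.5882 0.8087 0.0000
    outer loop
      vertex 7.6 21.5 0.0
      vertex 2.1 17.5 24.0
      vertex 7.6 21.5 24.0
    endloop
  endfacet
  facet normal -0.9516 0.3074 0.0000
    outer loop
      vertex 2.1 17.5 0.0
      vertex 0.0 11.0 0.0
      vertex 0.0 11.0 24.0
    endloop
  endfacet
  facet normal -0.9516 0.3074 0.0000
    outer loop
      vertex 2.1 17.5 0.0
      vertex 0.0 11.0 24.0
      vertex 2.1 17.5 24.0
    endloop
  endfacet
  facet normal -0.9516 -0.3074 0.0000
    outer loop
      vertex 0.0 11.0 0.0
      vertex 2.1 4.5 0.0
      vertex 2.1 4.5 24.0
    endloop
  endfacet
  facet normal -0.9516 -0.3074 0.0000
    outer loop
      vertex 0.0 11.0 0.0
      vertex 2.1 4.5 24.0
      vertex 0.0 11.0 24.0
    endloop
  endfacet
  facet normal -0.5882 -0.8087 0.0000
    outer loop
      vertex 2.1 4.5 0.0
      vertex 7.6 0.5 0.0
      vertex 7.6 0.5 24.0
    endloop
  endfacet
  facet normal -0.5882 -0.8087 0.0000
    outer loop
      vertex 2.1 4.5 0.0
      vertex 7.6 0.5 24.0
      vertex 2.1 4.5 24.0
    endloop
  endfacet
  facet normal 0.0000 -1.0000 0.0000
    outer loop
      vertex 7.6 0.5 0.0
      vertex 14.4 0.5 0.0
      vertex 14.4 0.5 24.0
    endloop
  endfacet
  facet normal 0.0000 -1.0000 0.0000
    outer loop
      vertex 7.6 0.5 0.0
      vertex 14.4 0.5 24.0
      vertex 7.6 0.5 24.0
    endloop
  endfacet
  facet normal 0.5882 -0.8087 0.0000
    outer loop
      vertex 14.4 0.5 0.0
      vertex 19.9 4.5 0.0
      vertex 19.9 4.5 24.0
    endloop
  endfacet
  facet normal 0.5882 -0.8087 0.0000
    outer loop
      vertex 14.4 0.5 0.0
      vertex 19.9 4.5 24.0
      vertex 14.4 0.5 24.0
    endloop
  endfacet
  facet normal 0.9516 -0.3074 0.0000
    outer loop
      vertex 19.9 4.5 0.0
      vertex 22.0 11.0 0.0
      vertex 22.0 11.0 24.0
    endloop
  endfacet
  facet normal 0.9516 -0.3074 0.0000
    outer loop
      vertex 19.9 4.5 0.0
      vertex 22.0 11.0 24.0
      vertex 19.9 4.5 24.0
    endloop
  endfacet
endsolid part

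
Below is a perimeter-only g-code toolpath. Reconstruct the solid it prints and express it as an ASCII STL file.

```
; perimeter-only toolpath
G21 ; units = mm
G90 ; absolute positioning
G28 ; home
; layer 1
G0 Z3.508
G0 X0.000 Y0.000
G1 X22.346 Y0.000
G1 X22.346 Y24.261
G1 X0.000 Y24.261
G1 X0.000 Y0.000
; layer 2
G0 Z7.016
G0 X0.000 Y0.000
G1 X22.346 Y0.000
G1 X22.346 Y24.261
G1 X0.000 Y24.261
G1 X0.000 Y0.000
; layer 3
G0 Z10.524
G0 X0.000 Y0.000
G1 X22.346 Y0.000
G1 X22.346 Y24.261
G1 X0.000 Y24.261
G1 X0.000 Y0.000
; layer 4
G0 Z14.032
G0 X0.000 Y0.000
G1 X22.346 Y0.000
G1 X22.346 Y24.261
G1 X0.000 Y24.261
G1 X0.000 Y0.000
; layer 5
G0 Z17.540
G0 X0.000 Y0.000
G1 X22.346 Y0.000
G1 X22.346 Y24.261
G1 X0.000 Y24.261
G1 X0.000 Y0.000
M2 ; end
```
solid part
  facet normal 0.0000 0.0000 -1.0000
    outer loop
      vertex 22.346 24.261 0.000
      vertex 22.346 0.000 0.000
      vertex 0.000 0.000 0.000
    endloop
  endfacet
  facet normal 0.0000 0.0000 -1.0000
    outer loop
      vertex 0.000 24.261 0.000
      vertex 22.346 24.261 0.000
      vertex 0.000 0.000 0.000
    endloop
  endfacet
  facet normal 0.0000 0.0000 1.0000
    outer loop
      vertex 0.000 0.000 17.540
      vertex 22.346 0.000 17.540
      vertex 22.346 24.261 17.540
    endloop
  endfacet
  facet normal 0.0000 0.0000 1.0000
    outer loop
      vertex 0.000 0.000 17.540
      vertex 22.346 24.261 17.540
      vertex 0.000 24.261 17.540
    endloop
  endfacet
  facet normal 0.0000 -1.0000 0.0000
    outer loop
      vertex 0.000 0.000 0.000
      vertex 22.346 0.000 0.000
      vertex 22.346 0.000 17.540
    endloop
  endfacet
  facet normal 0.0000 -1.0000 0.0000
    outer loop
      vertex 0.000 0.000 0.000
      vertex 22.346 0.000 17.540
      vertex 0.000 0.000 17.540
    endloop
  endfacet
  facet normal 0.0000 1.0000 0.0000
    outer loop
      vertex 22.346 24.261 17.540
      vertex 22.346 24.261 0.000
      vertex 0.000 24.261 0.000
    endloop
  endfacet
  facet normal 0.0000 1.0000 0.0000
    outer loop
      vertex 0.000 24.261 17.540
      vertex 22.346 24.261 17.540
      vertex 0.000 24.261 0.000
    endloop
  endfacet
  facet normal -1.0000 0.0000 0.0000
    outer loop
      vertex 0.000 24.261 17.540
      vertex 0.000 24.261 0.000
      vertex 0.000 0.000 0.000
    endloop
  endfacet
  facet normal -1.0000 0.0000 0.0000
    outer loop
      vertex 0.000 0.000 17.540
      vertex 0.000 24.261 17.540
      vertex 0.000 0.000 0.000
    endloop
  endfacet
  facet normal 1.0000 0.0000 0.0000
    outer loop
      vertex 22.346 0.000 0.000
      vertex 22.346 24.261 0.000
      vertex 22.346 24.261 17.540
    endloop
  endfacet
  facet normal 1.0000 0.0000 0.0000
    outer loop
      vertex 22.346 0.000 0.000
      vertex 22.346 24.261 17.540
      vertex 22.346 0.000 17.540
    endloop
  endfacet
endsolid part

The G0 Z moves step by Δz≈3.508 mm. Every layer's G1 loop is the same polygon, so the solid is a straight extrusion of it from z=0 to z≈17.5. Closing with flat bottom and top caps and triangulating gives 12 facets — a rectangular box, roughly 22.3 × 24.3 mm footprint and 17.5 mm tall.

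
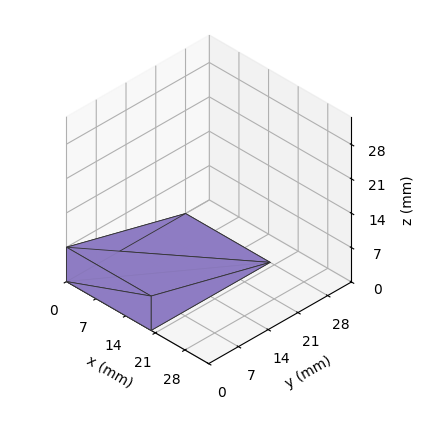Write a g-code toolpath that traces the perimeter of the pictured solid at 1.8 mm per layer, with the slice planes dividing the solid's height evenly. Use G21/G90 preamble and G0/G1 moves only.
Reading the render: the shape is a wedge (ramp): 20 × 28 mm base, rising to 7 mm along the y=0 edge and sloping linearly to z=0 at y=28 (dimensions read to the nearest mm from the axis ticks). For the g-code, the solid's height is divided into equal slices at the stated Δz and each level perimeter traced with G1 moves after a G0 lift.

; perimeter-only toolpath
G21 ; units = mm
G90 ; absolute positioning
G28 ; home
; layer 1
G0 Z1.8
G0 X0.0 Y0.0
G1 X20.0 Y0.0
G1 X20.0 Y21.0
G1 X0.0 Y21.0
G1 X0.0 Y0.0
; layer 2
G0 Z3.5
G0 X0.0 Y0.0
G1 X20.0 Y0.0
G1 X20.0 Y14.0
G1 X0.0 Y14.0
G1 X0.0 Y0.0
; layer 3
G0 Z5.2
G0 X0.0 Y0.0
G1 X20.0 Y0.0
G1 X20.0 Y7.0
G1 X0.0 Y7.0
G1 X0.0 Y0.0
M2 ; end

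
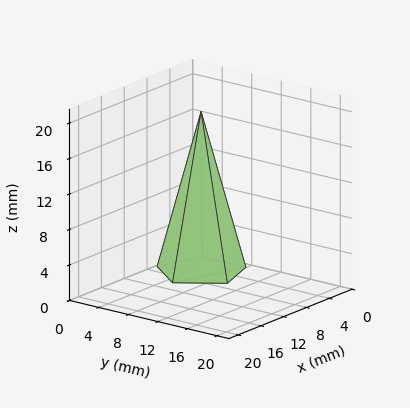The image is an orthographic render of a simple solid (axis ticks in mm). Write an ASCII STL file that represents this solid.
Reading the render: the shape is a regular 5-sided pyramid, base circumscribed radius ≈ 5 mm, apex at z ≈ 18 mm (dimensions read to the nearest mm from the axis ticks). For the STL, each face is triangulated and given an outward normal.

solid part
  facet normal 0.0000 0.0000 -1.0000
    outer loop
      vertex 0.955 7.939 0.000
      vertex 6.545 9.755 0.000
      vertex 10.000 5.000 0.000
    endloop
  endfacet
  facet normal 0.0000 0.0000 -1.0000
    outer loop
      vertex 0.955 2.061 0.000
      vertex 0.955 7.939 0.000
      vertex 10.000 5.000 0.000
    endloop
  endfacet
  facet normal 0.0000 0.0000 -1.0000
    outer loop
      vertex 6.545 0.245 0.000
      vertex 0.955 2.061 0.000
      vertex 10.000 5.000 0.000
    endloop
  endfacet
  facet normal 0.7893 0.5735 0.2193
    outer loop
      vertex 10.000 5.000 0.000
      vertex 6.545 9.755 0.000
      vertex 5.000 5.000 18.000
    endloop
  endfacet
  facet normal -0.3015 0.9279 0.2193
    outer loop
      vertex 6.545 9.755 0.000
      vertex 0.955 7.939 0.000
      vertex 5.000 5.000 18.000
    endloop
  endfacet
  facet normal -0.9757 0.0000 0.2193
    outer loop
      vertex 0.955 7.939 0.000
      vertex 0.955 2.061 0.000
      vertex 5.000 5.000 18.000
    endloop
  endfacet
  facet normal -0.3015 -0.9279 0.2193
    outer loop
      vertex 0.955 2.061 0.000
      vertex 6.545 0.245 0.000
      vertex 5.000 5.000 18.000
    endloop
  endfacet
  facet normal 0.7893 -0.5735 0.2193
    outer loop
      vertex 6.545 0.245 0.000
      vertex 10.000 5.000 0.000
      vertex 5.000 5.000 18.000
    endloop
  endfacet
endsolid part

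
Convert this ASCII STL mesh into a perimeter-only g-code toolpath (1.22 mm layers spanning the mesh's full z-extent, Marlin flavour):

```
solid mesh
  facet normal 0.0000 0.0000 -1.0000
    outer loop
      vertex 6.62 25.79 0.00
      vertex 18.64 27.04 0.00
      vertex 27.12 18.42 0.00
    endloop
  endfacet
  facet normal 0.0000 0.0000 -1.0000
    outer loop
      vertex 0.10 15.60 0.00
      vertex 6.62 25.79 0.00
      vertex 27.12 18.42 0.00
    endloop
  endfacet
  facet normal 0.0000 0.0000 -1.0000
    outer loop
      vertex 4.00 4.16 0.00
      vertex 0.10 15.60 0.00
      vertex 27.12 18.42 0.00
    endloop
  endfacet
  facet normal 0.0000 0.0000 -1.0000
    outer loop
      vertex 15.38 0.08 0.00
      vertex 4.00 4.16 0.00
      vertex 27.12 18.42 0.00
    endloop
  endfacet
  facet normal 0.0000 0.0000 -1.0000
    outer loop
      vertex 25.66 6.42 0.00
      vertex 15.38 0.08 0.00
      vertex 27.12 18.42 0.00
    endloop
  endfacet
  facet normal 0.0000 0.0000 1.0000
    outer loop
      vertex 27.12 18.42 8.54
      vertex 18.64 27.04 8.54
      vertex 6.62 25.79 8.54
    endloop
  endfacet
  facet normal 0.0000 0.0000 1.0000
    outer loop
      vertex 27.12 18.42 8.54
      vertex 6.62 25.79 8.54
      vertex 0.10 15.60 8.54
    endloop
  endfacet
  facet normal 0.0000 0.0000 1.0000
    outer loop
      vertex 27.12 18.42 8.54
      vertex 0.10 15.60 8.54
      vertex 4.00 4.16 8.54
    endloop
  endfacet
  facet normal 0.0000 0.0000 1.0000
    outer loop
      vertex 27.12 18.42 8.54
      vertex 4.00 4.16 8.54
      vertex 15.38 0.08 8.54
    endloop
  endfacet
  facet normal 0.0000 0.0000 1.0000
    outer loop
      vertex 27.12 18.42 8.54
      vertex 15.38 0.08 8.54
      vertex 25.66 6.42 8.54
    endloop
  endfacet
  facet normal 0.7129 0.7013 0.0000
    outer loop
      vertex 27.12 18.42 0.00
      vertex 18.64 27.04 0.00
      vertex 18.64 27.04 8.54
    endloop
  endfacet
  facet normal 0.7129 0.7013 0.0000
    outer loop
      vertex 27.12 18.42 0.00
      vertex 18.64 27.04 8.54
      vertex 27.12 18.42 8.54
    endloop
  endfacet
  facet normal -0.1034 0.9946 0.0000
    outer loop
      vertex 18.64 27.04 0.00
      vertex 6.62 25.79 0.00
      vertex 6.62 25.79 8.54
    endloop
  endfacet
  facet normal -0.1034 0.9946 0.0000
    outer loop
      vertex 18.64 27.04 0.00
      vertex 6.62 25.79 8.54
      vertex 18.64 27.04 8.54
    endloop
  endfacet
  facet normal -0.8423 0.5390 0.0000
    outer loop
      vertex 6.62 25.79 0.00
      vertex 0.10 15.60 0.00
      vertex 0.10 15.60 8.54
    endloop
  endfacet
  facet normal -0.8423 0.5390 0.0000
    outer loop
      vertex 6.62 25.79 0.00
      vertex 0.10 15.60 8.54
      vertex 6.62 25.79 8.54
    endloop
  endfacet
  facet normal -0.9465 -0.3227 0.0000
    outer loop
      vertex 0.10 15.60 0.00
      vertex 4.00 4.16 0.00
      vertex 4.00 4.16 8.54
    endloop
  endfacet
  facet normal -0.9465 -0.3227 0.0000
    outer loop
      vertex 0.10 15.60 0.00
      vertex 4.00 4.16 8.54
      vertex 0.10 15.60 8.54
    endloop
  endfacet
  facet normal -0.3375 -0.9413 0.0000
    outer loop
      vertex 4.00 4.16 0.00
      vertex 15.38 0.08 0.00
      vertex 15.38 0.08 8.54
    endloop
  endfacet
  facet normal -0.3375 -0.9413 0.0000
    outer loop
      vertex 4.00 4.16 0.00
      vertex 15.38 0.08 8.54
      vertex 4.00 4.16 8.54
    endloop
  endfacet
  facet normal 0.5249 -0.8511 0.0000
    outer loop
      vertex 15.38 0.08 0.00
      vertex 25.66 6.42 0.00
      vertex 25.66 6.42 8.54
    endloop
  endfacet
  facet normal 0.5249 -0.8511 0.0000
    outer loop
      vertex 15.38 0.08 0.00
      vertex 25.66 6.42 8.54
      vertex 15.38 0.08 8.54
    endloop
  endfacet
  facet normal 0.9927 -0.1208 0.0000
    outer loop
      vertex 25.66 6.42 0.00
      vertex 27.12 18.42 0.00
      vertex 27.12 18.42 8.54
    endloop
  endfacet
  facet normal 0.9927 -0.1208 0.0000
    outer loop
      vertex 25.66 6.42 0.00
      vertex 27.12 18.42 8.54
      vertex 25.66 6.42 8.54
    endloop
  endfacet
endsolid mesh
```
; perimeter-only toolpath
G21 ; units = mm
G90 ; absolute positioning
G28 ; home
; layer 1
G0 Z1.22
G0 X27.12 Y18.42
G1 X18.64 Y27.04
G1 X6.62 Y25.79
G1 X0.10 Y15.60
G1 X4.00 Y4.16
G1 X15.38 Y0.08
G1 X25.66 Y6.42
G1 X27.12 Y18.42
; layer 2
G0 Z2.44
G0 X27.12 Y18.42
G1 X18.64 Y27.04
G1 X6.62 Y25.79
G1 X0.10 Y15.60
G1 X4.00 Y4.16
G1 X15.38 Y0.08
G1 X25.66 Y6.42
G1 X27.12 Y18.42
; layer 3
G0 Z3.66
G0 X27.12 Y18.42
G1 X18.64 Y27.04
G1 X6.62 Y25.79
G1 X0.10 Y15.60
G1 X4.00 Y4.16
G1 X15.38 Y0.08
G1 X25.66 Y6.42
G1 X27.12 Y18.42
; layer 4
G0 Z4.88
G0 X27.12 Y18.42
G1 X18.64 Y27.04
G1 X6.62 Y25.79
G1 X0.10 Y15.60
G1 X4.00 Y4.16
G1 X15.38 Y0.08
G1 X25.66 Y6.42
G1 X27.12 Y18.42
; layer 5
G0 Z6.10
G0 X27.12 Y18.42
G1 X18.64 Y27.04
G1 X6.62 Y25.79
G1 X0.10 Y15.60
G1 X4.00 Y4.16
G1 X15.38 Y0.08
G1 X25.66 Y6.42
G1 X27.12 Y18.42
; layer 6
G0 Z7.32
G0 X27.12 Y18.42
G1 X18.64 Y27.04
G1 X6.62 Y25.79
G1 X0.10 Y15.60
G1 X4.00 Y4.16
G1 X15.38 Y0.08
G1 X25.66 Y6.42
G1 X27.12 Y18.42
; layer 7
G0 Z8.54
G0 X27.12 Y18.42
G1 X18.64 Y27.04
G1 X6.62 Y25.79
G1 X0.10 Y15.60
G1 X4.00 Y4.16
G1 X15.38 Y0.08
G1 X25.66 Y6.42
G1 X27.12 Y18.42
M2 ; end

The solid is a regular 7-sided prism (a cylinder approximated with 7 flat sides), circumscribed radius ≈ 13.9 mm, height ≈ 8.54 mm. Slicing at Δz = 1.22 mm — 7 equal slices spanning the solid's height, so layer i sits at z = i·h/7 — gives 7 non-empty perimeters. Each is a 7-segment closed polygon; G0 lifts to the layer z and rapids to the start vertex, then G1 traces the edges.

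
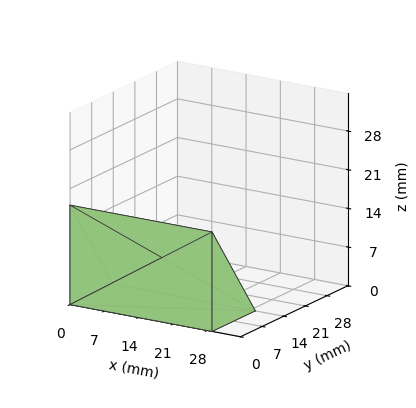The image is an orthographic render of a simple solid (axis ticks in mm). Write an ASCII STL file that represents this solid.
Reading the render: the shape is a wedge (ramp): 29 × 14 mm base, rising to 18 mm along the y=0 edge and sloping linearly to z=0 at y=14 (dimensions read to the nearest mm from the axis ticks). For the STL, each face is triangulated and given an outward normal.

solid part
  facet normal 0.0000 0.0000 -1.0000
    outer loop
      vertex 29.00 14.00 0.00
      vertex 29.00 0.00 0.00
      vertex 0.00 0.00 0.00
    endloop
  endfacet
  facet normal 0.0000 0.0000 -1.0000
    outer loop
      vertex 0.00 14.00 0.00
      vertex 29.00 14.00 0.00
      vertex 0.00 0.00 0.00
    endloop
  endfacet
  facet normal 0.0000 -1.0000 0.0000
    outer loop
      vertex 0.00 0.00 0.00
      vertex 29.00 0.00 0.00
      vertex 29.00 0.00 18.00
    endloop
  endfacet
  facet normal 0.0000 -1.0000 0.0000
    outer loop
      vertex 0.00 0.00 0.00
      vertex 29.00 0.00 18.00
      vertex 0.00 0.00 18.00
    endloop
  endfacet
  facet normal 0.0000 0.7894 0.6139
    outer loop
      vertex 0.00 0.00 18.00
      vertex 29.00 0.00 18.00
      vertex 29.00 14.00 0.00
    endloop
  endfacet
  facet normal 0.0000 0.7894 0.6139
    outer loop
      vertex 0.00 0.00 18.00
      vertex 29.00 14.00 0.00
      vertex 0.00 14.00 0.00
    endloop
  endfacet
  facet normal -1.0000 0.0000 0.0000
    outer loop
      vertex 0.00 0.00 18.00
      vertex 0.00 14.00 0.00
      vertex 0.00 0.00 0.00
    endloop
  endfacet
  facet normal 1.0000 0.0000 0.0000
    outer loop
      vertex 29.00 0.00 0.00
      vertex 29.00 14.00 0.00
      vertex 29.00 0.00 18.00
    endloop
  endfacet
endsolid part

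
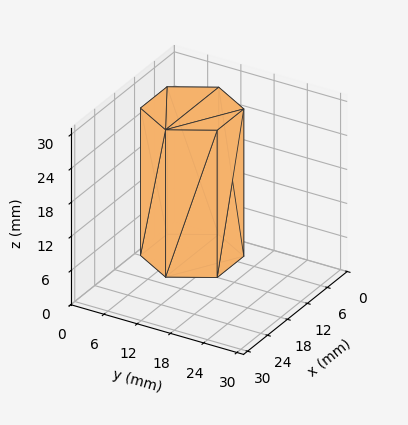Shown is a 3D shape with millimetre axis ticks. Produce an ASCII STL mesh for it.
Reading the render: the shape is a regular 6-sided prism (a cylinder approximated with 6 flat sides), circumscribed radius ≈ 8 mm, height ≈ 26 mm (dimensions read to the nearest mm from the axis ticks). For the STL, each face is triangulated and given an outward normal.

solid part
  facet normal 0.0000 0.0000 -1.0000
    outer loop
      vertex 4.000 14.928 0.000
      vertex 12.000 14.928 0.000
      vertex 16.000 8.000 0.000
    endloop
  endfacet
  facet normal 0.0000 0.0000 -1.0000
    outer loop
      vertex 0.000 8.000 0.000
      vertex 4.000 14.928 0.000
      vertex 16.000 8.000 0.000
    endloop
  endfacet
  facet normal 0.0000 0.0000 -1.0000
    outer loop
      vertex 4.000 1.072 0.000
      vertex 0.000 8.000 0.000
      vertex 16.000 8.000 0.000
    endloop
  endfacet
  facet normal 0.0000 0.0000 -1.0000
    outer loop
      vertex 12.000 1.072 0.000
      vertex 4.000 1.072 0.000
      vertex 16.000 8.000 0.000
    endloop
  endfacet
  facet normal 0.0000 0.0000 1.0000
    outer loop
      vertex 16.000 8.000 26.000
      vertex 12.000 14.928 26.000
      vertex 4.000 14.928 26.000
    endloop
  endfacet
  facet normal 0.0000 0.0000 1.0000
    outer loop
      vertex 16.000 8.000 26.000
      vertex 4.000 14.928 26.000
      vertex 0.000 8.000 26.000
    endloop
  endfacet
  facet normal 0.0000 0.0000 1.0000
    outer loop
      vertex 16.000 8.000 26.000
      vertex 0.000 8.000 26.000
      vertex 4.000 1.072 26.000
    endloop
  endfacet
  facet normal 0.0000 0.0000 1.0000
    outer loop
      vertex 16.000 8.000 26.000
      vertex 4.000 1.072 26.000
      vertex 12.000 1.072 26.000
    endloop
  endfacet
  facet normal 0.8660 0.5000 0.0000
    outer loop
      vertex 16.000 8.000 0.000
      vertex 12.000 14.928 0.000
      vertex 12.000 14.928 26.000
    endloop
  endfacet
  facet normal 0.8660 0.5000 0.0000
    outer loop
      vertex 16.000 8.000 0.000
      vertex 12.000 14.928 26.000
      vertex 16.000 8.000 26.000
    endloop
  endfacet
  facet normal 0.0000 1.0000 0.0000
    outer loop
      vertex 12.000 14.928 0.000
      vertex 4.000 14.928 0.000
      vertex 4.000 14.928 26.000
    endloop
  endfacet
  facet normal 0.0000 1.0000 0.0000
    outer loop
      vertex 12.000 14.928 0.000
      vertex 4.000 14.928 26.000
      vertex 12.000 14.928 26.000
    endloop
  endfacet
  facet normal -0.8660 0.5000 0.0000
    outer loop
      vertex 4.000 14.928 0.000
      vertex 0.000 8.000 0.000
      vertex 0.000 8.000 26.000
    endloop
  endfacet
  facet normal -0.8660 0.5000 0.0000
    outer loop
      vertex 4.000 14.928 0.000
      vertex 0.000 8.000 26.000
      vertex 4.000 14.928 26.000
    endloop
  endfacet
  facet normal -0.8660 -0.5000 0.0000
    outer loop
      vertex 0.000 8.000 0.000
      vertex 4.000 1.072 0.000
      vertex 4.000 1.072 26.000
    endloop
  endfacet
  facet normal -0.8660 -0.5000 0.0000
    outer loop
      vertex 0.000 8.000 0.000
      vertex 4.000 1.072 26.000
      vertex 0.000 8.000 26.000
    endloop
  endfacet
  facet normal 0.0000 -1.0000 0.0000
    outer loop
      vertex 4.000 1.072 0.000
      vertex 12.000 1.072 0.000
      vertex 12.000 1.072 26.000
    endloop
  endfacet
  facet normal 0.0000 -1.0000 0.0000
    outer loop
      vertex 4.000 1.072 0.000
      vertex 12.000 1.072 26.000
      vertex 4.000 1.072 26.000
    endloop
  endfacet
  facet normal 0.8660 -0.5000 0.0000
    outer loop
      vertex 12.000 1.072 0.000
      vertex 16.000 8.000 0.000
      vertex 16.000 8.000 26.000
    endloop
  endfacet
  facet normal 0.8660 -0.5000 0.0000
    outer loop
      vertex 12.000 1.072 0.000
      vertex 16.000 8.000 26.000
      vertex 12.000 1.072 26.000
    endloop
  endfacet
endsolid part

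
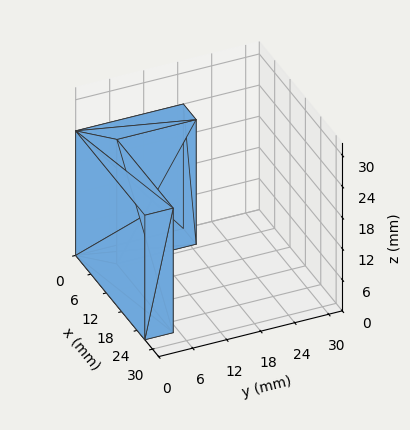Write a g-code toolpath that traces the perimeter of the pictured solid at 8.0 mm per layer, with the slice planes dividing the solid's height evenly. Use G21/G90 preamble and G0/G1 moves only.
Reading the render: the shape is an L-shaped prism: outer 27 × 19 mm, arm thicknesses ≈ 5 mm (horizontal) and 5 mm (vertical), extruded 24 mm in z (dimensions read to the nearest mm from the axis ticks). For the g-code, the solid's height is divided into equal slices at the stated Δz and each level perimeter traced with G1 moves after a G0 lift.

; perimeter-only toolpath
G21 ; units = mm
G90 ; absolute positioning
G28 ; home
; layer 1
G0 Z8.0
G0 X0.0 Y0.0
G1 X27.0 Y0.0
G1 X27.0 Y5.0
G1 X5.0 Y5.0
G1 X5.0 Y19.0
G1 X0.0 Y19.0
G1 X0.0 Y0.0
; layer 2
G0 Z16.0
G0 X0.0 Y0.0
G1 X27.0 Y0.0
G1 X27.0 Y5.0
G1 X5.0 Y5.0
G1 X5.0 Y19.0
G1 X0.0 Y19.0
G1 X0.0 Y0.0
; layer 3
G0 Z24.0
G0 X0.0 Y0.0
G1 X27.0 Y0.0
G1 X27.0 Y5.0
G1 X5.0 Y5.0
G1 X5.0 Y19.0
G1 X0.0 Y19.0
G1 X0.0 Y0.0
M2 ; end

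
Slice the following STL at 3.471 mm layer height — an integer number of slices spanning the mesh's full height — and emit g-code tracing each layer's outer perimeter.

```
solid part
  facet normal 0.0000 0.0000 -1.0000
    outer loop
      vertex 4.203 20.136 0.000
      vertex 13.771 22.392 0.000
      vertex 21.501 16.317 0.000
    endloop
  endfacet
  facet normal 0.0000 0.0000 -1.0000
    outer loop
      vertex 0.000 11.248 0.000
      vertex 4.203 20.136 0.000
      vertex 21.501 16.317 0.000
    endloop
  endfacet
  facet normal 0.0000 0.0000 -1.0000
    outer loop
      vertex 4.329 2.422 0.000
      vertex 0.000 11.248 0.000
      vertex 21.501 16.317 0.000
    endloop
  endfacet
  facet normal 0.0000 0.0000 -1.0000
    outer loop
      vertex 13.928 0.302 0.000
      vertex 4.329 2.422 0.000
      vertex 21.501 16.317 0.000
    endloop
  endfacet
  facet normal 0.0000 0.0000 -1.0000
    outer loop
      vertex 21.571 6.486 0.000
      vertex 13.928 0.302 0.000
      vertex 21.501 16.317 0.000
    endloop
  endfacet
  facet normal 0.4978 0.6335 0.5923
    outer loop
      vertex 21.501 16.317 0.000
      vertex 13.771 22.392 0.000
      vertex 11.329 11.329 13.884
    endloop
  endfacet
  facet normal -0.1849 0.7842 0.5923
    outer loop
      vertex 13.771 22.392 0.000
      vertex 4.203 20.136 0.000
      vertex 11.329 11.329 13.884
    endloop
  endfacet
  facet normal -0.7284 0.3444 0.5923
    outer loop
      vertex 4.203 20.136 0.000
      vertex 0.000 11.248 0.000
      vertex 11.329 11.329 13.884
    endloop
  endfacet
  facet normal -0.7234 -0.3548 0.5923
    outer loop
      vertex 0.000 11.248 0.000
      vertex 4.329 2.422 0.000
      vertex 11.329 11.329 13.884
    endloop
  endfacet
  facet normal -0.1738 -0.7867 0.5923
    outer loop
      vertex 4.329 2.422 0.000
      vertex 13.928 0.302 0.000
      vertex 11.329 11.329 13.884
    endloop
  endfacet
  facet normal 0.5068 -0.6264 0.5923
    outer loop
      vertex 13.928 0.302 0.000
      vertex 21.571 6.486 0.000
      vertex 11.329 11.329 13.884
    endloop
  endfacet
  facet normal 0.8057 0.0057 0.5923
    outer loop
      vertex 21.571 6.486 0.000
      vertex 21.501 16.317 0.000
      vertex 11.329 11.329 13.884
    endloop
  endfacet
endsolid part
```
; perimeter-only toolpath
G21 ; units = mm
G90 ; absolute positioning
G28 ; home
; layer 1
G0 Z3.471
G0 X18.958 Y15.070
G1 X13.161 Y19.626
G1 X5.985 Y17.934
G1 X2.832 Y11.268
G1 X6.079 Y4.649
G1 X13.278 Y3.059
G1 X19.011 Y7.697
G1 X18.958 Y15.070
; layer 2
G0 Z6.942
G0 X16.415 Y13.823
G1 X12.550 Y16.861
G1 X7.766 Y15.732
G1 X5.665 Y11.288
G1 X7.829 Y6.876
G1 X12.629 Y5.816
G1 X16.450 Y8.908
G1 X16.415 Y13.823
; layer 3
G0 Z10.413
G0 X13.872 Y12.576
G1 X11.940 Y14.095
G1 X9.548 Y13.531
G1 X8.497 Y11.309
G1 X9.579 Y9.102
G1 X11.979 Y8.572
G1 X13.890 Y10.118
G1 X13.872 Y12.576
M2 ; end

The solid is a regular 7-sided pyramid, base circumscribed radius ≈ 11.3 mm, apex at z ≈ 13.9 mm. Slicing at Δz = 3.471 mm — 4 equal slices spanning the solid's height, so layer i sits at z = i·h/4 — gives 3 non-empty perimeters. Each is a 7-segment closed polygon; G0 lifts to the layer z and rapids to the start vertex, then G1 traces the edges. The cross-section shrinks linearly with z (the slice at the apex is degenerate and omitted).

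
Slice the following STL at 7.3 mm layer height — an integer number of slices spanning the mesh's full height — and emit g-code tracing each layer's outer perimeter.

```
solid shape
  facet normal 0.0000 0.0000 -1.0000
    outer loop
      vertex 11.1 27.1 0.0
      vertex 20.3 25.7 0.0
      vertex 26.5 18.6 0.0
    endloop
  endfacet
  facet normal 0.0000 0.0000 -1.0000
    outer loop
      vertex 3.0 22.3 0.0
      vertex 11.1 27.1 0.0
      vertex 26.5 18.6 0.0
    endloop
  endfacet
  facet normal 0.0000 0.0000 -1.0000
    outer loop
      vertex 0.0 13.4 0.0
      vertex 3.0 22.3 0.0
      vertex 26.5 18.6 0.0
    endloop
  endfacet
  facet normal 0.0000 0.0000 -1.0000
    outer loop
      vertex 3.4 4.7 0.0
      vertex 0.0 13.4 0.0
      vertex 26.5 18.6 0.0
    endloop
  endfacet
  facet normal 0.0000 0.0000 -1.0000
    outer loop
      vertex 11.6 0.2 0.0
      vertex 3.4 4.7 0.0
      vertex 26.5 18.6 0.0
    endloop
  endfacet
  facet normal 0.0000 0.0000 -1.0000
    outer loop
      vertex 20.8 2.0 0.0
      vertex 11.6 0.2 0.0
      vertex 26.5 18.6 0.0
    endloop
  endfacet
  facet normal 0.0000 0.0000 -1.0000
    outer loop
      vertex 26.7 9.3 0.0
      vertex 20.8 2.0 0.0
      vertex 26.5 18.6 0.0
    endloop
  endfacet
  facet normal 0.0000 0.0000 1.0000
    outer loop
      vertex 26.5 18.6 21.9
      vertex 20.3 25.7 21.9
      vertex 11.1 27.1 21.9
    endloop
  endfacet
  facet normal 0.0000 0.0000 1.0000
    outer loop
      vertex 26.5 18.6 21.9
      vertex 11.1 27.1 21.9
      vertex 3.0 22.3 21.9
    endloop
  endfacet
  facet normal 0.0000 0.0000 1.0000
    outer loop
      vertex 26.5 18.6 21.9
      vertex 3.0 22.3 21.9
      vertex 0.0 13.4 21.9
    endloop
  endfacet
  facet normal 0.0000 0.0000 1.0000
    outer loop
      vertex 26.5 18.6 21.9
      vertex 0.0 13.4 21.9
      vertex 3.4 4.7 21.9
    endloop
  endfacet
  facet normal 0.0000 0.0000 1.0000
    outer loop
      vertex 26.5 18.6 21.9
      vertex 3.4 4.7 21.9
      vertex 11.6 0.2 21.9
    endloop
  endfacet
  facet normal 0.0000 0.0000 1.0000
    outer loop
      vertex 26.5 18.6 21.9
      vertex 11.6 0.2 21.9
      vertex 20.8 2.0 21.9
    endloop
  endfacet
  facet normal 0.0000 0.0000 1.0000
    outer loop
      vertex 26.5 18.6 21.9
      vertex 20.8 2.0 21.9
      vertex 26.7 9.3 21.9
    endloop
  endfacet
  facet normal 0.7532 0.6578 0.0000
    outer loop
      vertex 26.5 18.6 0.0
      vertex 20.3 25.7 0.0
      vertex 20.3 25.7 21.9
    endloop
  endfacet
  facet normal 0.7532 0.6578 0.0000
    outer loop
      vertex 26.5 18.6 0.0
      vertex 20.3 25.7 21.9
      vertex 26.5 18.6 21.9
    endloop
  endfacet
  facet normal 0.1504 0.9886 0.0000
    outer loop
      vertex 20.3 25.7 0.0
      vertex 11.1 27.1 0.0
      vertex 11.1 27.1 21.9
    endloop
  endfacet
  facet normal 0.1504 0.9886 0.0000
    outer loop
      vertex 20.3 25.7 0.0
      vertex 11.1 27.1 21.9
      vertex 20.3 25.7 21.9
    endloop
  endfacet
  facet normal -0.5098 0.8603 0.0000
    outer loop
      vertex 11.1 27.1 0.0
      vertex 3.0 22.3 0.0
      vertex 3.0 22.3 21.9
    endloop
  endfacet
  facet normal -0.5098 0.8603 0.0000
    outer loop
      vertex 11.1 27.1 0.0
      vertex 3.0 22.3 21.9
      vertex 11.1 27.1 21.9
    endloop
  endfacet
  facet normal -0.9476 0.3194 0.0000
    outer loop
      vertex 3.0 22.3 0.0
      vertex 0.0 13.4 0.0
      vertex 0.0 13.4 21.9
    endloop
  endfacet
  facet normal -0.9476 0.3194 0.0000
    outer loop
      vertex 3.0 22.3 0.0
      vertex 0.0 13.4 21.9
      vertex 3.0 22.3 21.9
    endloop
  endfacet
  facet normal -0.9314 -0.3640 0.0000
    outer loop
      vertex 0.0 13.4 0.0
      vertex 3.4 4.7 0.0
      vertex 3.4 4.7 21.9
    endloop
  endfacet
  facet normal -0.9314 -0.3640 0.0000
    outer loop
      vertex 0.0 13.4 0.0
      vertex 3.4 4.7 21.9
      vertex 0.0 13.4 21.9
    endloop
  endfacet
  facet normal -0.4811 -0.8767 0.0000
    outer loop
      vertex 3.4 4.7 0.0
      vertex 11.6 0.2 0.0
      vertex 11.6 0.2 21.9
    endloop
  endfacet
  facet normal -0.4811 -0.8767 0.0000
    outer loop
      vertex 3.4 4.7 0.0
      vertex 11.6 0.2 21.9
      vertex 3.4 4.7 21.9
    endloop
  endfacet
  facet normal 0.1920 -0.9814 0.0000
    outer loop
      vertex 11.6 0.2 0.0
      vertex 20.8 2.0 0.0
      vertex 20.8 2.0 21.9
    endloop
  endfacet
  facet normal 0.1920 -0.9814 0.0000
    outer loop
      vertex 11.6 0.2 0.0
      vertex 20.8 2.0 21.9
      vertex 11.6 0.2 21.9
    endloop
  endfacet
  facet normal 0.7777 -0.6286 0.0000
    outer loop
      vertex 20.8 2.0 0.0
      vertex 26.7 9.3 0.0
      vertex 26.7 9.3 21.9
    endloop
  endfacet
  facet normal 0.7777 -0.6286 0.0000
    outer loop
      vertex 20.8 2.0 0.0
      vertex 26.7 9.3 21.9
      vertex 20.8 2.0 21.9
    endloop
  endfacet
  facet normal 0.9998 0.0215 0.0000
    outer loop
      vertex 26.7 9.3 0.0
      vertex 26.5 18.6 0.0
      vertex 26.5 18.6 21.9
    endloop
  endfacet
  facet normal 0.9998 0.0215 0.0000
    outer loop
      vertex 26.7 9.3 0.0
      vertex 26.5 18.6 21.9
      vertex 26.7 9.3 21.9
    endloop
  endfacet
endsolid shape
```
; perimeter-only toolpath
G21 ; units = mm
G90 ; absolute positioning
G28 ; home
; layer 1
G0 Z7.3
G0 X26.5 Y18.6
G1 X20.3 Y25.7
G1 X11.1 Y27.1
G1 X3.0 Y22.3
G1 X0.0 Y13.4
G1 X3.4 Y4.7
G1 X11.6 Y0.2
G1 X20.8 Y2.0
G1 X26.7 Y9.3
G1 X26.5 Y18.6
; layer 2
G0 Z14.6
G0 X26.5 Y18.6
G1 X20.3 Y25.7
G1 X11.1 Y27.1
G1 X3.0 Y22.3
G1 X0.0 Y13.4
G1 X3.4 Y4.7
G1 X11.6 Y0.2
G1 X20.8 Y2.0
G1 X26.7 Y9.3
G1 X26.5 Y18.6
; layer 3
G0 Z21.9
G0 X26.5 Y18.6
G1 X20.3 Y25.7
G1 X11.1 Y27.1
G1 X3.0 Y22.3
G1 X0.0 Y13.4
G1 X3.4 Y4.7
G1 X11.6 Y0.2
G1 X20.8 Y2.0
G1 X26.7 Y9.3
G1 X26.5 Y18.6
M2 ; end

The solid is a regular 9-sided prism (a cylinder approximated with 9 flat sides), circumscribed radius ≈ 13.7 mm, height ≈ 21.9 mm. Slicing at Δz = 7.3 mm — 3 equal slices spanning the solid's height, so layer i sits at z = i·h/3 — gives 3 non-empty perimeters. Each is a 9-segment closed polygon; G0 lifts to the layer z and rapids to the start vertex, then G1 traces the edges.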